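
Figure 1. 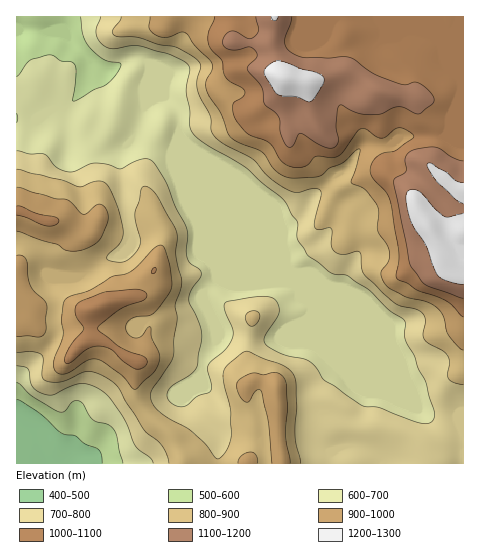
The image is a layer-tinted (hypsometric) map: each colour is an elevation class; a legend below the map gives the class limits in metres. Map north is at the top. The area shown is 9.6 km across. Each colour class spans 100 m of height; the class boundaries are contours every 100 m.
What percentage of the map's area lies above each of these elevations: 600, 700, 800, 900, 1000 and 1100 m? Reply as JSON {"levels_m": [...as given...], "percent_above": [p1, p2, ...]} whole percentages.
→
{"levels_m": [600, 700, 800, 900, 1000, 1100], "percent_above": [95, 68, 50, 34, 22, 10]}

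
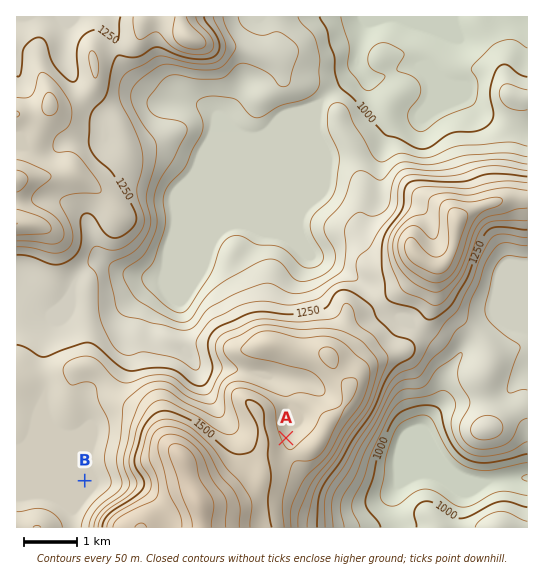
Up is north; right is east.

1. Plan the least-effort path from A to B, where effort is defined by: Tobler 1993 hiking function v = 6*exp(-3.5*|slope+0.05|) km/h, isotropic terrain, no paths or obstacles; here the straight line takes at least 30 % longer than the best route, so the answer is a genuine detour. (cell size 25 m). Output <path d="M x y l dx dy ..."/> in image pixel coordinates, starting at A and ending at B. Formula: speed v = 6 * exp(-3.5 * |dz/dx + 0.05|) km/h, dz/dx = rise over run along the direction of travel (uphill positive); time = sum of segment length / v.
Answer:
<path d="M286 438l-11 5-42 0-14-6-18-19-38-19-10 0-8 4-18 18-12 24-9 9-5 11-16 16"/>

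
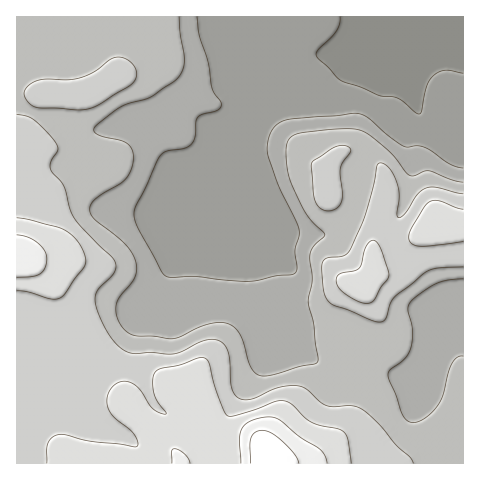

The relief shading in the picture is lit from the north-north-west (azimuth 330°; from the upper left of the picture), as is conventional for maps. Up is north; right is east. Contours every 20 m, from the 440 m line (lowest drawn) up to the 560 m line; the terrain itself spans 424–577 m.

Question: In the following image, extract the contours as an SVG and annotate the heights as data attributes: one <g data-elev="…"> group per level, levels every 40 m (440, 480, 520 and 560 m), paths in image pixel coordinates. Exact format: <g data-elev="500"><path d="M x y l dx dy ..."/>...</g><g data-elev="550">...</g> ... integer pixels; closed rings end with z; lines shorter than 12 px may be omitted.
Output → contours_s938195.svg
<g data-elev="440"><path d="M463 73l-18-3-6 2-6 4-6 9-5 26-3 3-22-16-18-2-18-9-19-6-24-22-2-5 3-5 18-18 3-7 0-7"/></g><g data-elev="480"><path d="M463 356l-6 1-5 7-10 33-8 13-8 7-8 5-6 1-6-3-5-8-13-37 2-5 15-12 6-10 2-16-5-21 1-6 7-8 19-13 12-4 16-1"/><path d="M463 182l-11-2-24-9-14 5-4-1-22-25-18-15-10-5-10-1-17 0-29 3-10 3-6 5-2 7 1 17 3 15 16 34 19 22-12 12-3 10 2 22-4 23 6 23 4 37-4 2-15 3-27 8-8 1-6-1-4-4-4-6-7-23-4-9-7-7-8-3-9 0-11 2-23 11-8 3-20-3-16 0-7-2-6-5-5-7-3-8 0-7 3-9 16-21 2-8-2-9-9-15-31-25-4-5-1-6 1-5 5-5 24-16 7-5 5-12 1-13-2-6-5-4-26-7-4-3-2-3 4-6 21-16 8-4 24-7 28-20 4-8 1-9-4-26-1-17"/></g><g data-elev="520"><path d="M351 463l-3-23-4-8-7-3-16-3-9-4-25-20-10-1-36 13-10 2-4 0-3-4-7-20-8-29-2-4-5-2-22 8-20 4-5 3-2 9 1 12 3 9 9 10 0 2-6-1-7-4-13-19-9-7-5-2-6 1-9 7-4 10 2 11 6 8 19 16 4 8-1 5-47-6-24-6-7 0-6 2-5 6-1 6 0 14"/><path d="M361 302l7 1 5-2 16-24-1-6-7-21-4-8-3-2-4 1-4 5-5 18-2 5-5 2-13 2-3 3-2 3 1 6 4 6z"/><path d="M17 291l11 1 22 7 10-1 5-5 18-24 3-9-2-8-4-8-13-13-11-4-39-9"/><path d="M463 209l-24-8-9 1-6 5-11 18-4 12 3 7 8 2 43-4"/></g><g data-elev="560"><path d="M299 463l-5-9-13-14-10-7-9-3-7 3-4 5-1 25"/></g>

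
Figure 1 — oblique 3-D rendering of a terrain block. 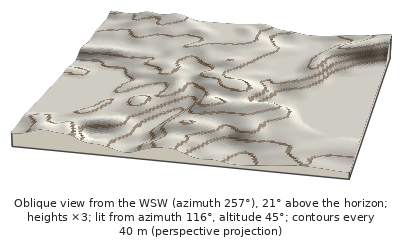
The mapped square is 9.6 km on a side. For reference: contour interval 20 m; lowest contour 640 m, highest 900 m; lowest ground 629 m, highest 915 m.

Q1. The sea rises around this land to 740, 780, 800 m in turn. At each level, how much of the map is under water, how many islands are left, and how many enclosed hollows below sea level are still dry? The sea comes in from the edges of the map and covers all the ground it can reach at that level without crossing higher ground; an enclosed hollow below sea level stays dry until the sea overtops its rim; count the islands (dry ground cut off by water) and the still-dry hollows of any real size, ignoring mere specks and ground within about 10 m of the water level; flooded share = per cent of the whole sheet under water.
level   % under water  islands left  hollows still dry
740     33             0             0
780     63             0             0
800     72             1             0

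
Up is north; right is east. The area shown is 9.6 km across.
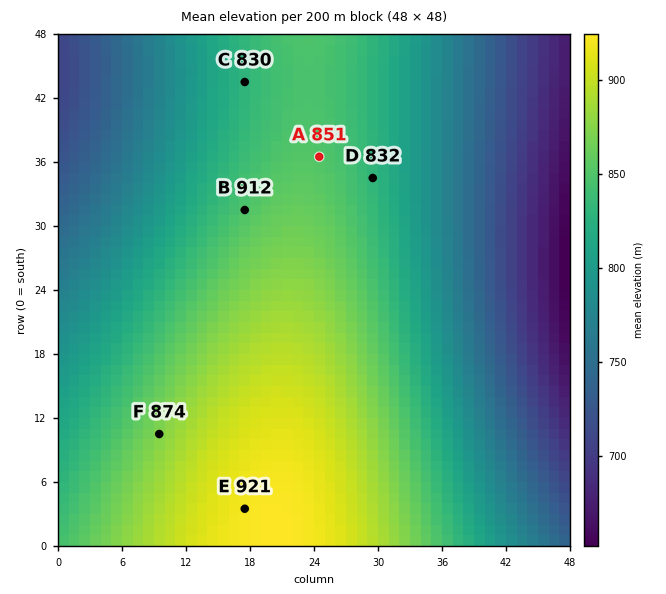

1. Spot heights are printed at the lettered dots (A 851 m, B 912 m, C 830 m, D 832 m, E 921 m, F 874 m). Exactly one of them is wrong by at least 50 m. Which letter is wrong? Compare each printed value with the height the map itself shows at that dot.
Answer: B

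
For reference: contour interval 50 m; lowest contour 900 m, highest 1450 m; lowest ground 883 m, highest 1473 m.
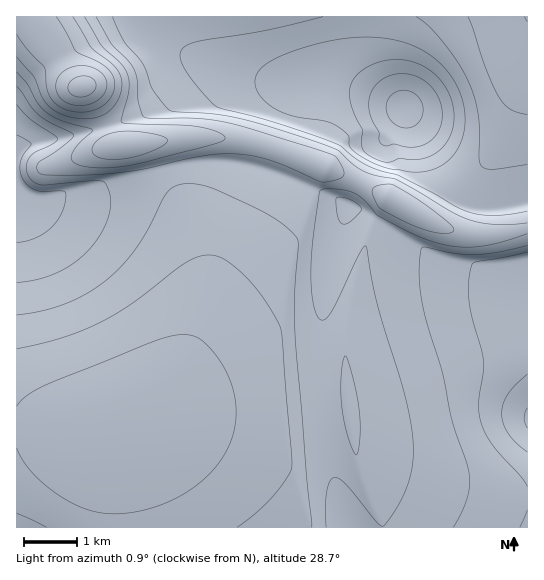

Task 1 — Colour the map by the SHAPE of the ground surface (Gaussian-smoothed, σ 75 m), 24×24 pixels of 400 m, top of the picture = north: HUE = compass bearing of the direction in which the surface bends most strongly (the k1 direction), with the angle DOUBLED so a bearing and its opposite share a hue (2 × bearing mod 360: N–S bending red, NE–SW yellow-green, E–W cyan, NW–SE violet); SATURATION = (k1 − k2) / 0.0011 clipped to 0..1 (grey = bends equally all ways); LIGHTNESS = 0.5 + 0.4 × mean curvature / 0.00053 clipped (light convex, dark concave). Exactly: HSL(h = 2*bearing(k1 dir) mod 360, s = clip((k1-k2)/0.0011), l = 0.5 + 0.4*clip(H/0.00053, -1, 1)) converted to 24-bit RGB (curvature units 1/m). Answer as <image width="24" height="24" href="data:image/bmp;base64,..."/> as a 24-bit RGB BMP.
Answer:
<image width="24" height="24" href="data:image/bmp;base64,Qk32BgAAAAAAADYAAAAoAAAAGAAAABgAAAABABgAAAAAAMAGAAATCwAAEwsAAAAAAAAAAAAAe3GPfIuUgZWRg42Jg4aFg4OEg4KEgoKDgoKDgYKDgYKDgIKDgIKDmMaGbkiCajx9X7ZmgqeAfoKDf4GDf4GDgIGEgIGEgYCFfH+OgY2Qg4yKg4eGg4OEg4KEg4KEgoKEgoKEgYKEgYKEgYKEgYmBlMV4Yj18Zj6Bl8mFf4aFfoKEfoKEf4KFf4SHf4WLf4WQgIWLgomKg4aGg4OFg4KEg4KEg4KEg4KEgoKEgoKEgYKEgYKEkaOBdbJbXDx+bk2TnMCHf4KEfoKFfoSGfoiJfY6QfJOZe5KhgoWHgoSGg4OEg4KEg4KEg4KEg4KEg4KEg4KEgoKEgYKEgYKEp7+GZE6NVjx/fblhjJ+Af4OEf4SFfoiHfY6IepaLdZyRb5qYgoOFgoKFg4KFg4KEg4KEg4KEg4KEg4KEg4KEgoKEgoKEgYKEssaIVUV/UDyApsZ4gIqAf4OEf4WEfoiBfI16epJxdIxkbnlWgYSLgYKMg4GMhYGLhoKJhYKGhIKEg4KEg4KEg4KEgoKDgoKEuMaES0B9Sj2BtceEgISEf4ODgIOCg4Z/iol5jYNsh3JddlxPf4OMf4CLgoCLhYCLiICLi4GLiYKIhIKEg4KDg4KDgoKDhISCvsV+RD59RT+BvceIgIODgIKCgIKBhIB/iXt8j3N7k2uCkmeSfoGJfn6JgX6JhX6JiH+Kin+Ji4CHiYGFhIKCg4KCg4KChISCxMV8Pz58QECBxcaJgIKBgIGBgICBgn+Bhn2FjHqMi3eUhHabfH+GfXyGgX2GhX2HiH2HiX6Fin+Ei4CCiIGBg4KBg4KBhIOBxb98P0R7QEZ/x8GHgIGAf4B/f4B/gH9/gX6BgXyEgHuHfnqKe32DfHuCgHuDhHuEhXyCh32BiX2Ain9/i4GAhYKBg4GBg4KAxrmAQEp6Pkp+x7mCgoF+gIB+gH99f359fn19fnx9fnx9fnt+ent/fHp/f3qAgXp/g3p+hnt9iH18ioB9i4N/iIOAg4GAg4GAx7SERFN6PU98xqx4hoJ9gX99gH58f317fnx7fnt6fXp5fXp5eXl8e3h8fXh7f3h7gnl6hXt6h397ioJ9i4V+ioV/g4GAg4CAw6qETWCEPVV7vZNkl4p8gX18gH17gHx6f3t5fnp4fXp3fXl4eHd5end4e3d4fnh3gHp4hH55h4J7iYV8i4h+i4iAg4GAg4CBrJWAqldVPlp6UXCZu5iAgnx7gnZ1d0AuWjIJbFoKXmgKPlULd3Z2eHV1end2fXl2gH13g4F4h4Z6iYl8iot/ioqBg4GDhICEjoGAxI5yP157Q2R/y5iEgkNKWgQG7U0owd/3ztb91c3+1b/6d3V1eHZ1end1fHp1gH50g4V1gol4g4p7hYx/hYqCgYGFgoCGhH+HypeIRmZ/OlZwkAYM0gQgxvv7zPn/fsf2CAncbAffl1HyeB4ZVWEHP1kVaXdDgYNlfotueI5zeo15f41+gIuDf4OHfn+Ign2JuVlKZBcHQgoGRuX/0vn5xPT9tgZeZwsMg1k7eXxBSmUd4Fr959b1wlXssbYKQnEELl4EO3IUXolBdo9kfIlrgnVTZz0dVB0JywoE1On3ru//pfj/YN/xhQg/ujevvGuuqHSOjnmBg3uAANWMxW7s2pb66cz64tP41Mv3cnDxBu2rbLYClaEDuM4DWav1wej/zPD/1e32uPwWLR4GQzYPgVNog0uDt1OEu296nXl7h3yBZzglMy0AJTMAMHAAF/8SmKD0y73918z/0sz/zNH/zdz+utn6a7vqozwLbCsJ30crTWqoPJCFU0NGUEVNh05PvINoqIx6i35/mCCQ02Cg08Cebt5WALMHBF0BJkYMTWoMfIsJj4YIc1kIUDQJWTUUemhRl5JptKVegnFPSD9JWkxTUUFQc2tSt7JpqqN9jYOAOU2HosHj3Nrx39zvvtXsJH+0RlZ8fnB0gnlqgnhlgHhmfHlneHpmd3tmjoZksIBal1VLVERJR0I/U0hMXotajrZymqOBi4OCa7WKD/ReVt1o2OXK2qrgnyXbYDqCgGpqhHJphHNng3VmgHhmfXxldntkgYFmm3FkqVp0kFKPVlB9VYGPZrCQe66AjJWCiYGBlMyeebWFSNQ5ZMcicEgubSJBfUxkgmxnhXBohnJphnVqhHlsgX5seX5rdX1rgXtwkm+Ii2ijY2WqaJSudKmgfZiEiIqAh4B/ksGUiriYj8iYlWt1czVld0hlfmVngnBrhHJuhnVxiHl0h3x2hH94f4B3dn50cn1zdX19c3eHcH+RcY+TdY2De4d5hYV7hYN9"/>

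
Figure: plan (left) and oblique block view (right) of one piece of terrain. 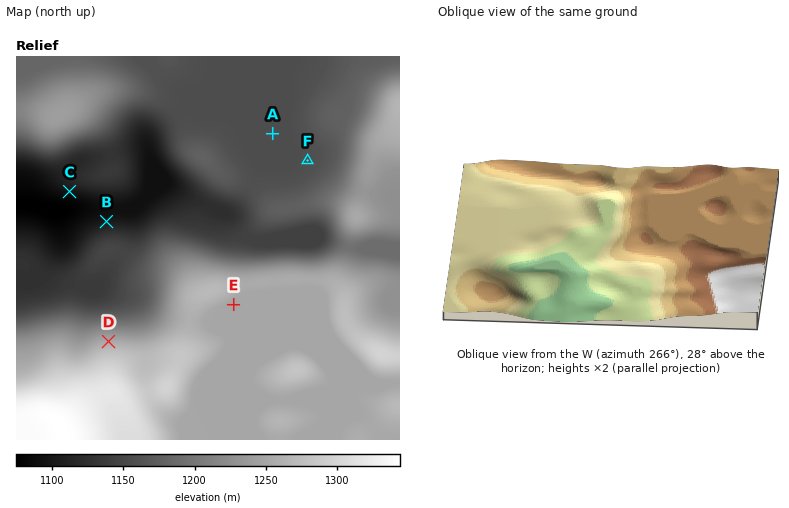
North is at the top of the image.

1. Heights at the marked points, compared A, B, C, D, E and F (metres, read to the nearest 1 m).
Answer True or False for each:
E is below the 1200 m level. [False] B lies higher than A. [False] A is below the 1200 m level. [True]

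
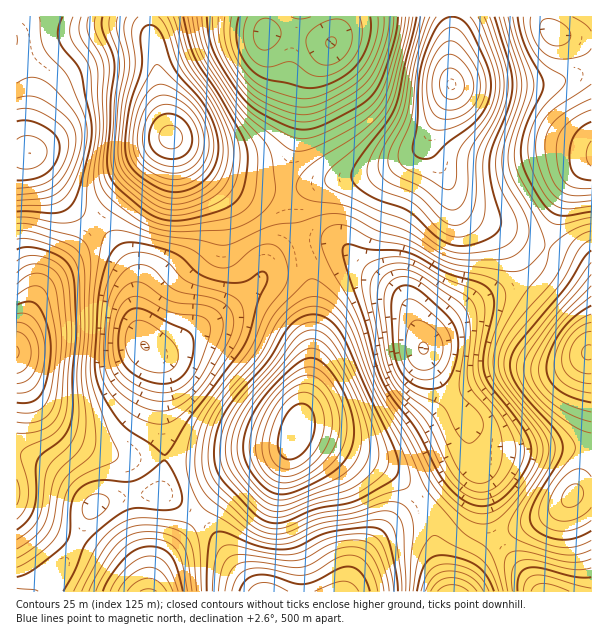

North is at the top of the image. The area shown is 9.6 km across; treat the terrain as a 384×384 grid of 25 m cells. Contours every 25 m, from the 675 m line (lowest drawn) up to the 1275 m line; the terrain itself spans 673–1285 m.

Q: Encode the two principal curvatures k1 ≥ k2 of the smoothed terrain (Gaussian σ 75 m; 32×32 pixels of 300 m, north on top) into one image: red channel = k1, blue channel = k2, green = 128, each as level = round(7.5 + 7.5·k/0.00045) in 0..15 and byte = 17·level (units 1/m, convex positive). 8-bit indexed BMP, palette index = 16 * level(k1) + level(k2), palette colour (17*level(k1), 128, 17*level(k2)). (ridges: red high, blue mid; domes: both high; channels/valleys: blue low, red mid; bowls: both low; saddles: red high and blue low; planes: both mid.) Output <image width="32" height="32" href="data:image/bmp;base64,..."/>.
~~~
<image width="32" height="32" href="data:image/bmp;base64,Qk02CAAAAAAAADYEAAAoAAAAIAAAACAAAAABAAgAAAAAAAAEAAATCwAAEwsAAAABAAAAAAAAAIAAABGAAAAigAAAM4AAAESAAABVgAAAZoAAAHeAAACIgAAAmYAAAKqAAAC7gAAAzIAAAN2AAADugAAA/4AAAACAEQARgBEAIoARADOAEQBEgBEAVYARAGaAEQB3gBEAiIARAJmAEQCqgBEAu4ARAMyAEQDdgBEA7oARAP+AEQAAgCIAEYAiACKAIgAzgCIARIAiAFWAIgBmgCIAd4AiAIiAIgCZgCIAqoAiALuAIgDMgCIA3YAiAO6AIgD/gCIAAIAzABGAMwAigDMAM4AzAESAMwBVgDMAZoAzAHeAMwCIgDMAmYAzAKqAMwC7gDMAzIAzAN2AMwDugDMA/4AzAACARAARgEQAIoBEADOARABEgEQAVYBEAGaARAB3gEQAiIBEAJmARACqgEQAu4BEAMyARADdgEQA7oBEAP+ARAAAgFUAEYBVACKAVQAzgFUARIBVAFWAVQBmgFUAd4BVAIiAVQCZgFUAqoBVALuAVQDMgFUA3YBVAO6AVQD/gFUAAIBmABGAZgAigGYAM4BmAESAZgBVgGYAZoBmAHeAZgCIgGYAmYBmAKqAZgC7gGYAzIBmAN2AZgDugGYA/4BmAACAdwARgHcAIoB3ADOAdwBEgHcAVYB3AGaAdwB3gHcAiIB3AJmAdwCqgHcAu4B3AMyAdwDdgHcA7oB3AP+AdwAAgIgAEYCIACKAiAAzgIgARICIAFWAiABmgIgAd4CIAIiAiACZgIgAqoCIALuAiADMgIgA3YCIAO6AiAD/gIgAAICZABGAmQAigJkAM4CZAESAmQBVgJkAZoCZAHeAmQCIgJkAmYCZAKqAmQC7gJkAzICZAN2AmQDugJkA/4CZAACAqgARgKoAIoCqADOAqgBEgKoAVYCqAGaAqgB3gKoAiICqAJmAqgCqgKoAu4CqAMyAqgDdgKoA7oCqAP+AqgAAgLsAEYC7ACKAuwAzgLsARIC7AFWAuwBmgLsAd4C7AIiAuwCZgLsAqoC7ALuAuwDMgLsA3YC7AO6AuwD/gLsAAIDMABGAzAAigMwAM4DMAESAzABVgMwAZoDMAHeAzACIgMwAmYDMAKqAzAC7gMwAzIDMAN2AzADugMwA/4DMAACA3QARgN0AIoDdADOA3QBEgN0AVYDdAGaA3QB3gN0AiIDdAJmA3QCqgN0Au4DdAMyA3QDdgN0A7oDdAP+A3QAAgO4AEYDuACKA7gAzgO4ARIDuAFWA7gBmgO4Ad4DuAIiA7gCZgO4AqoDuALuA7gDMgO4A3YDuAO6A7gD/gO4AAID/ABGA/wAigP8AM4D/AESA/wBVgP8AZoD/AHeA/wCIgP8AmYD/AKqA/wC7gP8AzID/AN2A/wDugP8A/4D/ALKQgJO4ydn49rWDg3BAUcS2g3FhUZL0+Pr51JBgUIOzpYFwcIW3yPj3xpOQkHGU1LZ0UVCCxPTzxNPQsICFt8anpaCgorjK2/nlsZCwtdfVhFNBcKHF9dKSk8HQw7nJuLjHs6CQpce3xeGwkLLo+bZkdISQkKPm1ra04/P26sq52biEQECQsIBwsLCBhOf3tnSWuKSQofb45cHB8/f6+9vKp3NCQYGhYUGCs6SFyPjIlbXJt7Lj9fVzQEBztvn8/cWjk4SUtqiWgqPF1sba/PzHxcfH5vb2hUAgMVBjtvj4sZOWtsXGyLaiobXX2Or9/NrGtsfn6KdycHJ0QUCg8fKjpcbFtKWnpqKhpLjIyfv767jG1ta3lYGBhINgUKDgwbfY58WjpKals7K0t7jI6vvrytjXxaWiknJRYHCDxNWl1/jntKOkpaSikpSnt8jr/PvLyceUkbHBoIBwhbjZuKf398aUgYJ0ZFJCZIWVlsn5+dnIp2NQcLHg0dXo+uvJyPvpt4VxYEJRQUJzlINjpfb358elUyAwUJLU+Pr49/n8/trIqIRQMFBjcoKEZFOU9vjox6VzQCAhUpXI2bbW+//558i5hlBAUpSTcWJzhLX4+ejHtpJwYFJxkrW2hJXa/PXl17eUcGB1p4VSYZKitNb25salgnCAdYORo6SDg6b39vjpt4OAkKW5p4akwqGCstPEtKNgQFCUk4GRspJxhMXp+/rWo4GBhJe3uMm1cmOk1aWjsYBAUqS0k6KykWBjtefZ5/TDkmJScoSnuJdjdMbXhZLBooGEudnGtsWTgILG6Jek0tKhkYOSkZKllXSEtbVicaO2s8Xb69fHycXAwujKpZKysqGhxse0kqSnlpWWpGJThpiUpdr5x8bZ19DRyaejscLCkYPH6ci1xMa2paa2pZWXl3WF2PnGtci3koCVYmKR0vLSpcfo2MbUtJSUpdfn5tfHl6Xn+cekpYZUQGBAMVKT8/X56+r6+NSjhJOkt8fV5ffpyNfXtoRzdGRTYUIxQFGT5/v+//765cLExLO1p6XE9/rZtsPDk3JTZGVUU1RRUFGW+/7///zV0dTVw6SnlpOl9vTjw9S1g1JDZFR0hYSAgKX4+vv827Who5Vzc5aXg3LC8/b56ciVcmN1ZaSlpaGgtff29vjJlnFhcmNidZaDcKL3+/7+28XBw8e2tZV1cnGD5PTz5LaFYGCClYJydIKApPr9/u3b1dDi9ua1lYVUQXHT9fXTg2JAUJXGg0BCU3GV+vr52cmmoJCkxYWWtbSlpff6+KVjYTEwdNRyIEBSUHT3+Pfnx3VQMFGDk5S05ff4+vv5pXNzUiBRwpNRYFFAcvb5+urHc0AwYJI="/>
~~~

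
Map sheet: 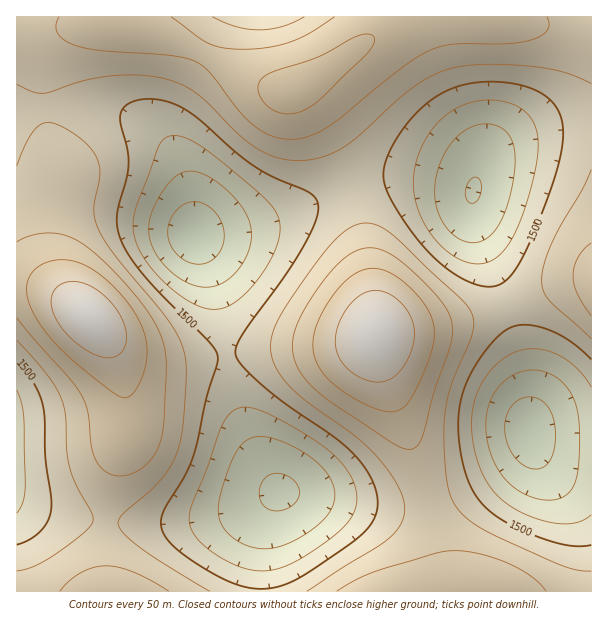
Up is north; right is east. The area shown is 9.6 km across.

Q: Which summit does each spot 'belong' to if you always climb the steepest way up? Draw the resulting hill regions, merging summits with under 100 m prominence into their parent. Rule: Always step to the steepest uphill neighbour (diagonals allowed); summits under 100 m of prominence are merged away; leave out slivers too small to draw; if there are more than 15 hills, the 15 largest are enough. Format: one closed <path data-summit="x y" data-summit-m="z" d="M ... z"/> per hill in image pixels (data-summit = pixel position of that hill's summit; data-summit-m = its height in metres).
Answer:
<path data-summit="90 318" data-summit-m="1745" d="M81 106l-43 2-22 5 0 478 244 1 4-65 7-23 7-13-20-35-23-57-6-25-12-81-7-26-16-31-2-32-11-37-15-26-22-19-25-10z"/><path data-summit="377 333" data-summit-m="1745" d="M419 178l-35 0-28 6-89 38-73 14 16 31 7 26 12 81 6 25 23 57 20 35-7 13-7 23-4 31 0 33 331 1 1-151-50-2-9-3-4-4 0-39-5-30-14-51-34-82-4-20 2-19-18-7z"/><path data-summit="293 89" data-summit-m="1668" d="M591 16l-574 0-1 95 38-5 42 2 36 8 21 12 17 19 11 20 7 22 7 46 41-6 31-7 32-12 48-23 27-7 45-2 37 6 17 6 11-29 11-13 9-6 36-15 27-6 25-2z"/>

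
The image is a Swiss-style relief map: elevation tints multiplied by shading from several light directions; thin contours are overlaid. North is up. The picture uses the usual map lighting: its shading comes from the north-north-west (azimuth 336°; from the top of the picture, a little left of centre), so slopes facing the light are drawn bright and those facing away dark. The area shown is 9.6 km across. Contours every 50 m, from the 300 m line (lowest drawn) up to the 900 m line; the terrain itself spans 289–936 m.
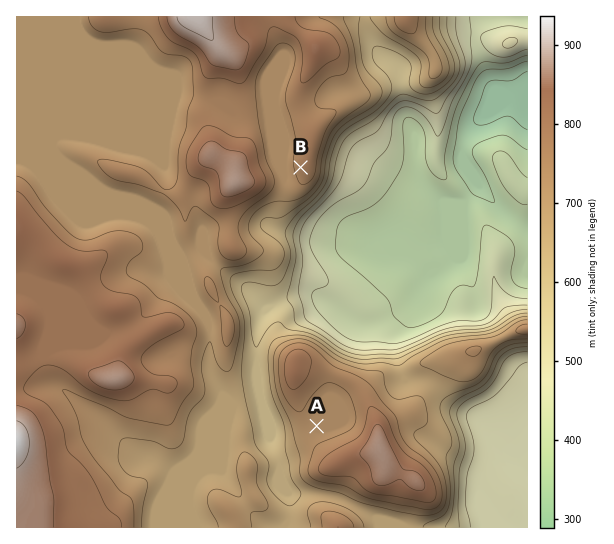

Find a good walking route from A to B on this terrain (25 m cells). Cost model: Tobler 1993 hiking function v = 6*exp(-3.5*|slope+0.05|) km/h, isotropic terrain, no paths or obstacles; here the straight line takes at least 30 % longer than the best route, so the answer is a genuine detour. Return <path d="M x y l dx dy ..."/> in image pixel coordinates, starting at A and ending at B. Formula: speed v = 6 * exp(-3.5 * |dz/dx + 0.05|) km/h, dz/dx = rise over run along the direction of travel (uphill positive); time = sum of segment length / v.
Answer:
<path d="M317 426l-22-11-13-13-24-48 0-17 13-27 0-15 16-32 0-13-8-16 0-15 22-42 0-10"/>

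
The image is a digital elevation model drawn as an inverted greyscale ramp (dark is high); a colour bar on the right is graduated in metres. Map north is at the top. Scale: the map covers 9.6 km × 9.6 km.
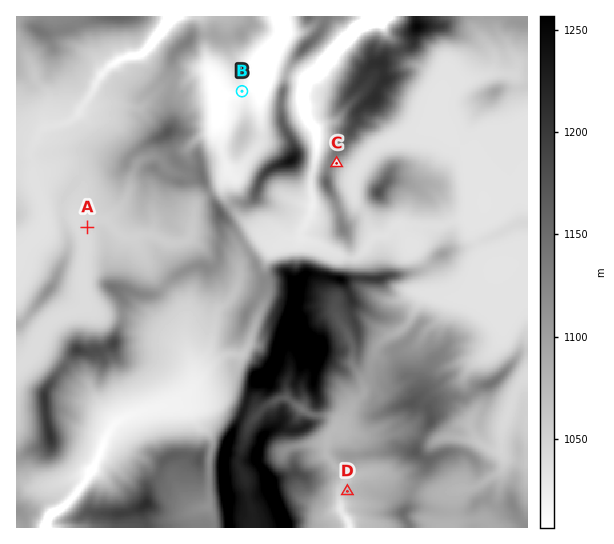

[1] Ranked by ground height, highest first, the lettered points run C D A B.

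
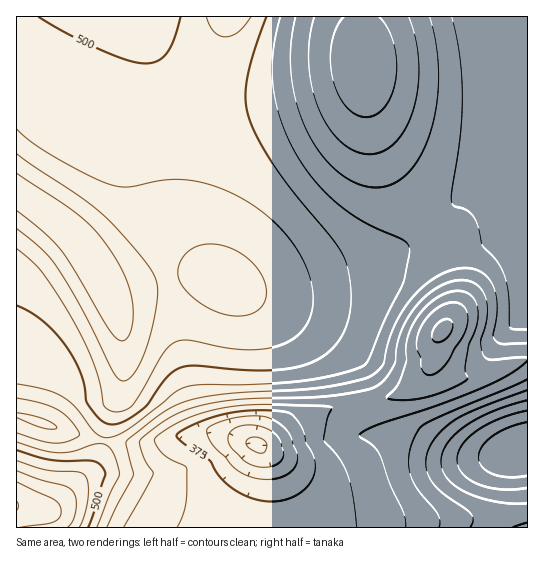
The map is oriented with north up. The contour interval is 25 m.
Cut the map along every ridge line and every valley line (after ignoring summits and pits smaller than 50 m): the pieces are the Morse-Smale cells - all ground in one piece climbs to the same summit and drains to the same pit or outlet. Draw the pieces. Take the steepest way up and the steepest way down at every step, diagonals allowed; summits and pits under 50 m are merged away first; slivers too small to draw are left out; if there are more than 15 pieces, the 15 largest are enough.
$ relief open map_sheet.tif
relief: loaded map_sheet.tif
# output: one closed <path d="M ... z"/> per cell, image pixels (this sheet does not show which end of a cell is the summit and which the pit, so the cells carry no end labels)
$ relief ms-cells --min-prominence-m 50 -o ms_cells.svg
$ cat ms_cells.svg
<path d="M226 16l-210 1 0 174 42 30 23 24 28 48 12 36 3 17-1 37-4 15-7 11-5 16-2 16 36 3 49-11 28-1 43 13 12-4 25-20 15-8 51-11-9-36-17-18-37-27-82-42-18-18-14-30-7-40 3-34 6-28 31-87z"/><path d="M497 16l-270 0-22 70-16 43-8 36-1 26 3 24 8 27 10 19 9 10 20 14 15 4 17 0 37-8 80-22 27-12 23-15 18-17 13-17 12-23 9-26 12-62z"/><path d="M527 16l-30 1-4 70-12 62-17 42-11 16-16 18-31 22-43 17-92 24-26 1-10-2 66 34 37 27 17 18 10 37 34-8 22-8 6-9 8-26 2 13 10 10 7 2 24-1 50-17z"/><path d="M363 403l-50 10-15 8-25 20-13 5 8 12 3 11 3 59 254-1-1-74-9 3-52 1-23-5-37-19-31 0-8-15z"/><path d="M17 192l-1 222 51 18 36 8 9-31 8-15 4-21 0-27-9-40-15-32-27-39-22-19z"/><path d="M218 432l-28 1-49 11-38-3-10 28-39 38-8 4-29-4-1 20 257 1 0-35-2-24-4-14-10-11z"/><path d="M435 352l-8 26-6 9-22 8-35 8 1 11 7 16 3 3 31 0 37 19 23 5 52-1 9-3 1-92-5-1-45 16-24 1-7-2-10-10z"/><path d="M17 415l-1 91 30 5 8-4 39-38 11-28-37-9z"/>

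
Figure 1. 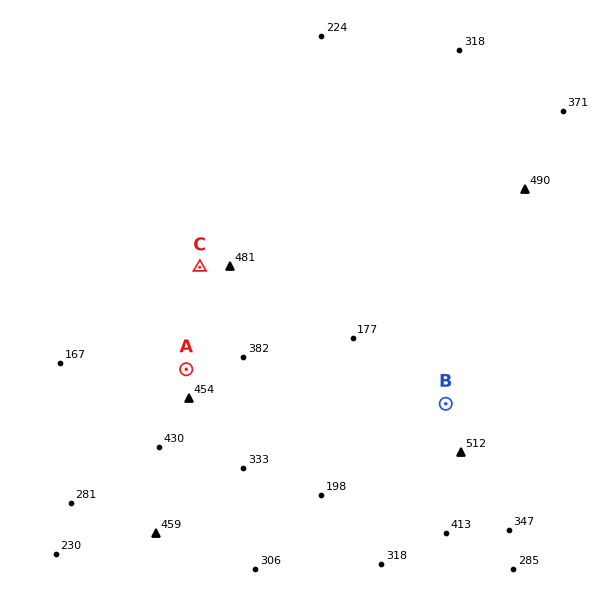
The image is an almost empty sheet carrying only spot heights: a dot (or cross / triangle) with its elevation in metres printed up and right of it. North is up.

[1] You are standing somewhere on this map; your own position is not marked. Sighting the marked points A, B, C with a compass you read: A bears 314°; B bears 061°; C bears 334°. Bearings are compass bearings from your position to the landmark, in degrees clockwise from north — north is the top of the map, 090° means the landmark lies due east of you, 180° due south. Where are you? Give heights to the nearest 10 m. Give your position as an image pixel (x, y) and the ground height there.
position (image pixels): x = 304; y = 482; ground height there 210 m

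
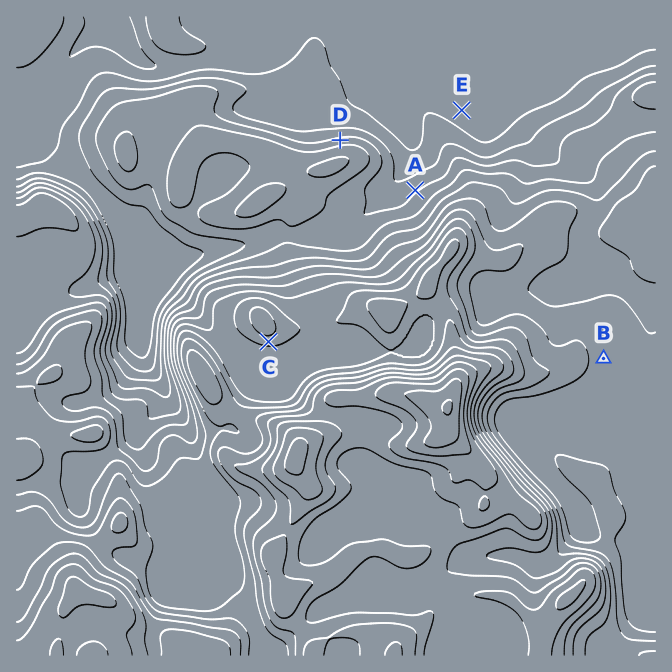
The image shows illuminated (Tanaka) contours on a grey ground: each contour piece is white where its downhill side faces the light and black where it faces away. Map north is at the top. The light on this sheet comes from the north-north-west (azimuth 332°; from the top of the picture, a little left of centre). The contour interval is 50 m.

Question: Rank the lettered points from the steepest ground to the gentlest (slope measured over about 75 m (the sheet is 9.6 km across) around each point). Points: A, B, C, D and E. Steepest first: D C A B E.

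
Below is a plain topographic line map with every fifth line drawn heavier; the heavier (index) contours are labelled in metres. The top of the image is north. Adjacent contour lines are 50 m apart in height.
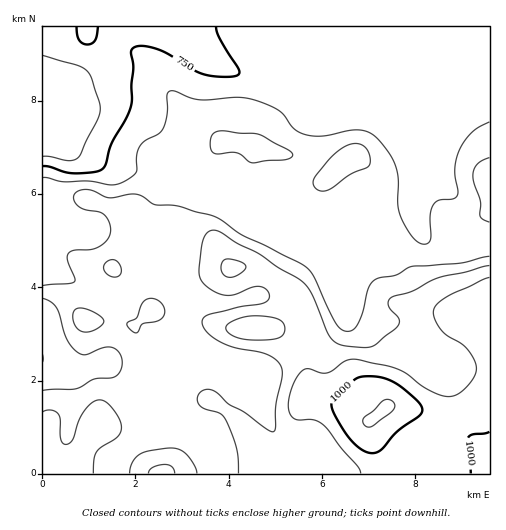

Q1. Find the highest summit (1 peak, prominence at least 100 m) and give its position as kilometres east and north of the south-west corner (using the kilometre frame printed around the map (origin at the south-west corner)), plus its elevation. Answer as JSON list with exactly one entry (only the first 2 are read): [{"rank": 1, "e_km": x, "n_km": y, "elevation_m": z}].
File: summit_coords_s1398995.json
[{"rank": 1, "e_km": 7.36, "n_km": 1.41, "elevation_m": 1054}]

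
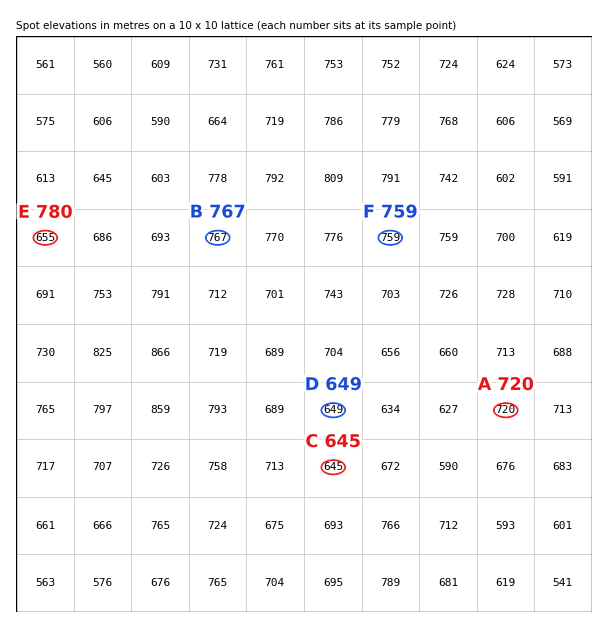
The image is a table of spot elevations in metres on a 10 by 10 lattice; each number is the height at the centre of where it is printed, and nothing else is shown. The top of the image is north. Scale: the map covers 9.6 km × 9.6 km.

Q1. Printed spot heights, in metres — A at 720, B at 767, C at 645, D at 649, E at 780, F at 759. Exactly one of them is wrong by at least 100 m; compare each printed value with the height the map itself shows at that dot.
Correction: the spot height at E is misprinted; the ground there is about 655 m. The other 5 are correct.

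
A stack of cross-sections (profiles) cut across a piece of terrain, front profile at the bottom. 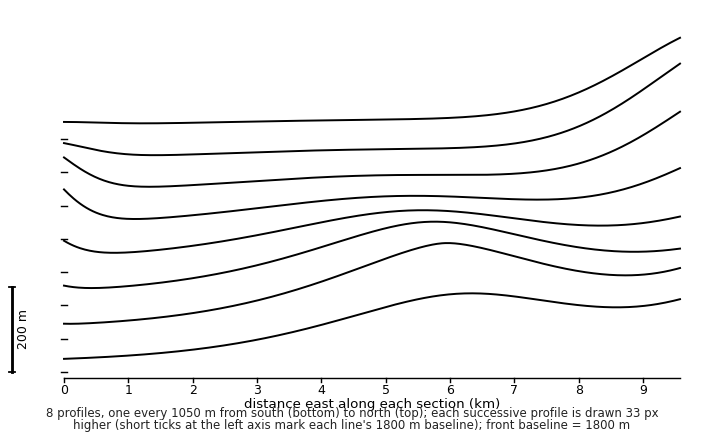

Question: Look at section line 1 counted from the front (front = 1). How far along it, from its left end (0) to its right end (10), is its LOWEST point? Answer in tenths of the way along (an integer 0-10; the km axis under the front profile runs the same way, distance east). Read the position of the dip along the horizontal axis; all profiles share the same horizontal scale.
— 0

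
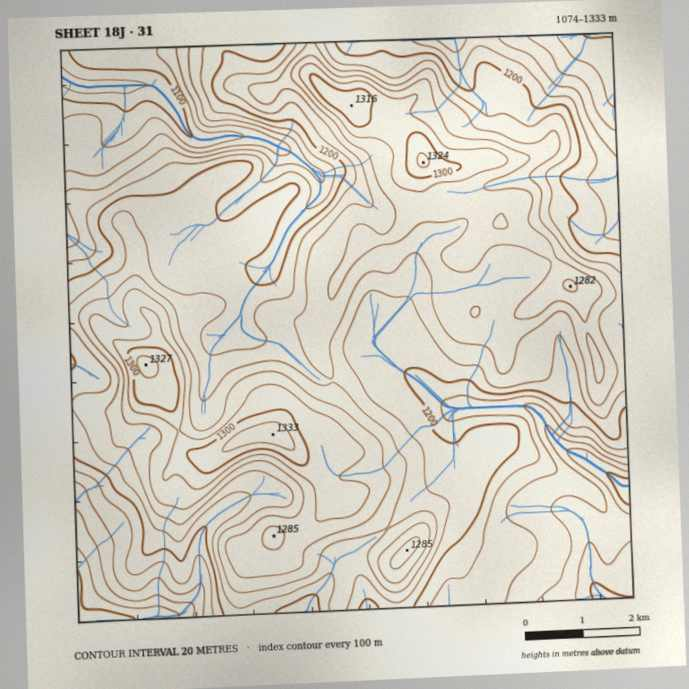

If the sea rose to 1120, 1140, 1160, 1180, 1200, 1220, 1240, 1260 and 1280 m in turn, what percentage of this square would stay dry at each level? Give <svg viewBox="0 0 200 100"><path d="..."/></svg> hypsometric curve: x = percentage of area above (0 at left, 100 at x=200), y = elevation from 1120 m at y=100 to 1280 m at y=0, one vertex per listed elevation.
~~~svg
<svg viewBox="0 0 200 100"><path d="M188 100l-9-12-11-13-15-13-19-12-37-12-28-13-29-13-22-12"/></svg>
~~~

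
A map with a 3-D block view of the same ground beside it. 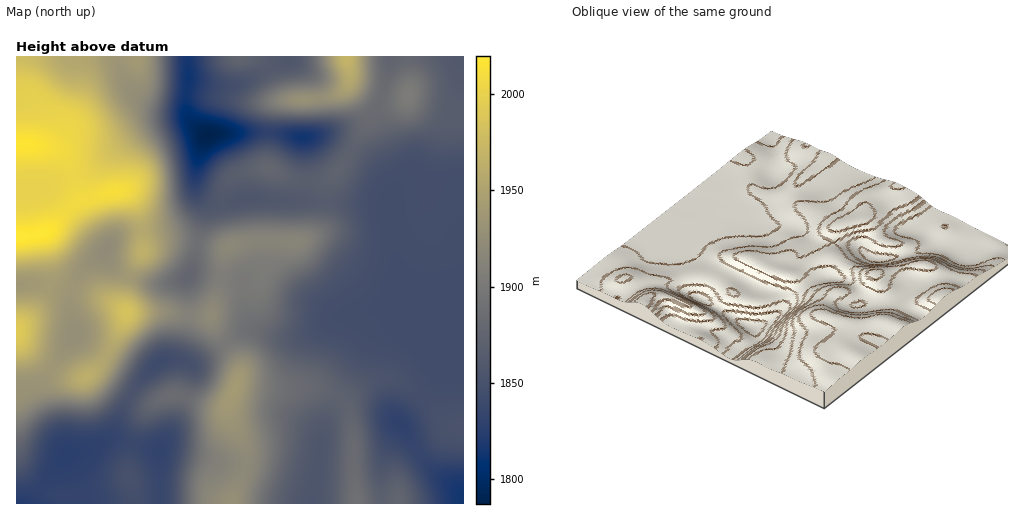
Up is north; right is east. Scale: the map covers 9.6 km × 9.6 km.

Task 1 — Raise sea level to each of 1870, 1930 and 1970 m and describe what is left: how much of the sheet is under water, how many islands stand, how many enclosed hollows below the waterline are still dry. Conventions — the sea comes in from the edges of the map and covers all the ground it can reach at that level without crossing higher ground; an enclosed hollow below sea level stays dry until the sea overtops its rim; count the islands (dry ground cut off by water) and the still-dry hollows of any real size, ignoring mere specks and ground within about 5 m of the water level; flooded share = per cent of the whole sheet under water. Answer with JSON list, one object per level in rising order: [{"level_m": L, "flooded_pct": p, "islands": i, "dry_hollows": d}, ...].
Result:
[{"level_m": 1870, "flooded_pct": 47, "islands": 1, "dry_hollows": 0}, {"level_m": 1930, "flooded_pct": 77, "islands": 1, "dry_hollows": 1}, {"level_m": 1970, "flooded_pct": 90, "islands": 1, "dry_hollows": 0}]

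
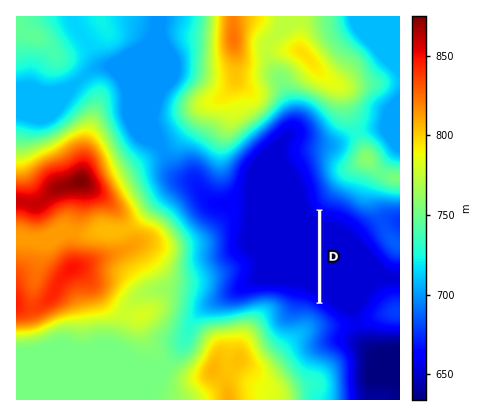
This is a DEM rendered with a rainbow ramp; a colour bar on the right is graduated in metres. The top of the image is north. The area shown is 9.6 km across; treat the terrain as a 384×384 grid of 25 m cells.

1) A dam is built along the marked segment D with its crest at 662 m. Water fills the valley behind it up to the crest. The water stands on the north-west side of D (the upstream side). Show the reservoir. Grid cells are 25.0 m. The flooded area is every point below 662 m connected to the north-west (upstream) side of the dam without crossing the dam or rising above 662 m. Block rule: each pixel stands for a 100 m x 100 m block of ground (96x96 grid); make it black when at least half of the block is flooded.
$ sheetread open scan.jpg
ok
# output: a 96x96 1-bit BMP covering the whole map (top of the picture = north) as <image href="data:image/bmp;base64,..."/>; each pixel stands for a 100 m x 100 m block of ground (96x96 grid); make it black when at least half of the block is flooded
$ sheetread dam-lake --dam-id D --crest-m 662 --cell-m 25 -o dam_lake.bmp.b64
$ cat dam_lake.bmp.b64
<image width="96" height="96" href="data:image/bmp;base64,Qk2+BAAAAAAAAD4AAAAoAAAAYAAAAGAAAAABAAEAAAAAAIAEAAATCwAAEwsAAAIAAAAAAAAA////AAAAAAAAAAAAAAAAAAAAAAAAAAAAAAAAAAAAAAAAAAAAAAAAAAAAAAAAAAAAAAAAAAAAAAAAAAAAAAAAAAAAAAAAAAAAAAAAAAAAAAAAAAAAAAAAAAAAAAAAAAAAAAAAAAAAAAAAAAAAAAAAAAAAAAAAAAAAAAAAAAAAAAAAAAAAAAAAAAAAAAAAAAAAAAAAAAAAAAAAAAAAAAAAAAAAAAAAAAAAAAAAAAAAAAAAAAAAAAAAAAAAAAAAAAAAAAAAAAAAAAAAAAAAAAAAAAAAAAAAAAAAAAAAAAAAAAAAAAAAAAAAAAAAAAAAAAAAAAAAAAAAAAAAAAAAAAAAAAAAAAAAAAAAAAAAAAAAAAAAAAAAAAAAAAAAAAAAAAAAAAAAAAAAAAAAAAAAAAAAAAAAAAAAAAAAAAAAAAAwAAAAAAAAAAAAAAHwAAAAAAAAAAAAID/wAAAAAAAAAAAA///wAAAAAAAAAAAA///wAAAAAAAAAAAAf//wAAAAAAAAAAAAf//wAAAAAAAAAAAAf//wAAAAAAAAAAAAf//wAAAAAAAAAAAAf//wAAAAAAAAAAAA///wAAAAAAAAAAAB///wAAAAAAAAAAAD///wAAAAAAAAAAAD///wAAAAAAAAAAAD///wAAAAAAAAAAAD///wAAAAAAAAAAAD///wAAAAAAAAAAAD///wAAAAAAAAAAAB///wAAAAAAAAAAAB///wAAAAAAAAAAAB///wAAAAAAAAAAAB///wAAAAAAAAAAAB///wAAAAAAAAAAAB///gAAAAAAAAAAAD///AAAAAAAAAAAAB///AAAAAAAAAAAAB///AAAAAAAAAAAAB///AAAAAAAAAAAAA///AAAAAAAAAAAAA//+AAAAAAAAAAAAA//+AAAAAAAAAAAAA//8AAAAAAAAAAAAAf/8AAAAAAAAAAAAAf/8AAAAAAAAAAAAAP/4AAAAAAAAAAAAAP/wAAAAAAAAAAAAAH/wAAAAAAAAAAAAAD/wAAAAAAAAAAAAAB/wAAAAAAAAAAAAAAfwAAAAAAAAAAAAAAP4AAAAAAAAAAAAAAH4AAAAAAAAAAAAAAD4AAAAAAAAAAAAAABwAAAAAAAAAAAAAAAAAAAAAAAAAAAAAAAAAAAAAAAAAAAAAAAAAAAAAAAAAAAAAAAAAAAAAAAAAAAAAAAAAAAAAAAAAAAAAAAAAAAAAAAAAAAAAAAAAAAAAAAAAAAAAAAAAAAAAAAAAAAAAAAAAAAAAAAAAAAAAAAAAAAAAAAAAAAAAAAAAAAAAAAAAAAAAAAAAAAAAAAAAAAAAAAAAAAAAAAAAAAAAAAAAAAAAAAAAAAAAAAAAAAAAAAAAAAAAAAAAAAAAAAAAAAAAAAAAAAAAAAAAAAAAAAAAAAAAAAAAAAAAAAAAAAAAAAAAAAAAAAAAAAAAAAAAAAAAAAAAAAAAAAAAAAAAAAAAAAAAAAAAAAAAAAAAAAAAAAAAAAAAAAAAAAAAAAAAAAAAAAAAAAAAAAAAAAAAAAAAAAAAAAAAAAAAAAAAAAA="/>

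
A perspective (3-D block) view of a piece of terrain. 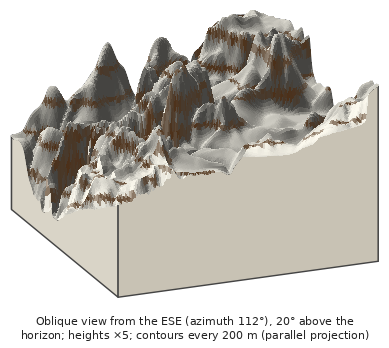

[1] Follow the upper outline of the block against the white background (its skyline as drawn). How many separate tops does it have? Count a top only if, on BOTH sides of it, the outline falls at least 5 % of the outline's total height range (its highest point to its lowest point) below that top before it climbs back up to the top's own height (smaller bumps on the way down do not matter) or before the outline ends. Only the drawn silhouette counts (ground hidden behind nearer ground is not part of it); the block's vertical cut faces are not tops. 4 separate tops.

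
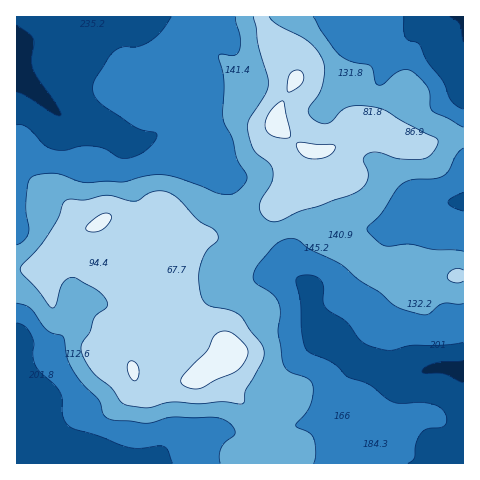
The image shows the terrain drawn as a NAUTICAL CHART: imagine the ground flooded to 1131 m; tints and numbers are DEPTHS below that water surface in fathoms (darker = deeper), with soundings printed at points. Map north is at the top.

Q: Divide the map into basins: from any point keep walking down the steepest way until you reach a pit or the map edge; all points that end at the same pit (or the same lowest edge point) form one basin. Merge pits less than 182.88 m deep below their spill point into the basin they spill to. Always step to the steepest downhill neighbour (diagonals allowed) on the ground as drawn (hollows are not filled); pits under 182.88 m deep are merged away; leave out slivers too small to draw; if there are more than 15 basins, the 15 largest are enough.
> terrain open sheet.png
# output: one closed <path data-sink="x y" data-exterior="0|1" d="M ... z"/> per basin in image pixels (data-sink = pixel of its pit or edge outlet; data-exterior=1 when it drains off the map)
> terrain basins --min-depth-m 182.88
<path data-sink="463 371" data-exterior="1" d="M318 73l-14 1-9 7-14 24-5 13 1 7 15 15 17 11-6 10-9 29-14 14-17 12-17 16-11 7-14 1-14-4-20 4-6 4-5 16-8 14 10 18 5 24 12 13 26 14 6 6 3 6-9 8 0 8 5 13 32 35 11 35 6 6 1 4 187 0 1-327-16-1-17 7-11 1-25-9-18-9-14-4-5 1-4-6-3-15 1-21-9-4z"/><path data-sink="17 50" data-exterior="1" d="M260 16l-244 1 1 252 22-2 25-28 12-7 14-4 21-11 15 3 20 14 26-2 6 5 2 9 3-5 24-5 24 4 15-8 17-16 17-12 14-14 9-29 6-10-17-11-15-15-1-7 20-41-6-13-22-30z"/><path data-sink="17 463" data-exterior="1" d="M115 217l-9 1-16 10-19 6-17 15-15 18-23 3 0 193 258 1 1-4-6-6-11-35-31-33-6-15 0-9-27 17-35 9-14 0-9-6-3-20 21-31 22-5 19 2-12-12-5-24-10-18 11-23-1-14-6-5-26 2-13-10z"/><path data-sink="463 17" data-exterior="1" d="M463 16l-201 0-1 3 11 21 22 30 3 9 3-3 8-3 22 1 20 5 2 2 0 28 6 14 12 0 46 20 10 1 22-8 16 0z"/>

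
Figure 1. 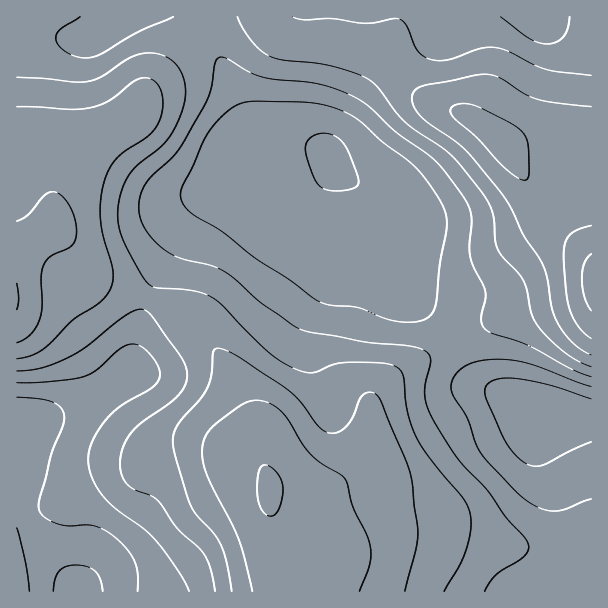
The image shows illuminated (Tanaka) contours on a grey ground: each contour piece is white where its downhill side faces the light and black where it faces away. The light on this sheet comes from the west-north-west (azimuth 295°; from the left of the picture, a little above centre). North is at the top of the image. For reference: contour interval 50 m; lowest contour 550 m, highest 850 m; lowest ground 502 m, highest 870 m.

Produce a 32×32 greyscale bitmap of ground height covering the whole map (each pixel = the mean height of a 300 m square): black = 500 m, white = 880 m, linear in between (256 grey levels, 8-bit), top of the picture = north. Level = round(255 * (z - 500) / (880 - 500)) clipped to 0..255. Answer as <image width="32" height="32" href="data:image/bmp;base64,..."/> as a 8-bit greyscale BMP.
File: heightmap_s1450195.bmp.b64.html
<image width="32" height="32" href="data:image/bmp;base64,Qk02CAAAAAAAADYEAAAoAAAAIAAAACAAAAABAAgAAAAAAAAEAAATCwAAEwsAAAABAAAAAAAAAAAAAAEBAQACAgIAAwMDAAQEBAAFBQUABgYGAAcHBwAICAgACQkJAAoKCgALCwsADAwMAA0NDQAODg4ADw8PABAQEAAREREAEhISABMTEwAUFBQAFRUVABYWFgAXFxcAGBgYABkZGQAaGhoAGxsbABwcHAAdHR0AHh4eAB8fHwAgICAAISEhACIiIgAjIyMAJCQkACUlJQAmJiYAJycnACgoKAApKSkAKioqACsrKwAsLCwALS0tAC4uLgAvLy8AMDAwADExMQAyMjIAMzMzADQ0NAA1NTUANjY2ADc3NwA4ODgAOTk5ADo6OgA7OzsAPDw8AD09PQA+Pj4APz8/AEBAQABBQUEAQkJCAENDQwBEREQARUVFAEZGRgBHR0cASEhIAElJSQBKSkoAS0tLAExMTABNTU0ATk5OAE9PTwBQUFAAUVFRAFJSUgBTU1MAVFRUAFVVVQBWVlYAV1dXAFhYWABZWVkAWlpaAFtbWwBcXFwAXV1dAF5eXgBfX18AYGBgAGFhYQBiYmIAY2NjAGRkZABlZWUAZmZmAGdnZwBoaGgAaWlpAGpqagBra2sAbGxsAG1tbQBubm4Ab29vAHBwcABxcXEAcnJyAHNzcwB0dHQAdXV1AHZ2dgB3d3cAeHh4AHl5eQB6enoAe3t7AHx8fAB9fX0Afn5+AH9/fwCAgIAAgYGBAIKCggCDg4MAhISEAIWFhQCGhoYAh4eHAIiIiACJiYkAioqKAIuLiwCMjIwAjY2NAI6OjgCPj48AkJCQAJGRkQCSkpIAk5OTAJSUlACVlZUAlpaWAJeXlwCYmJgAmZmZAJqamgCbm5sAnJycAJ2dnQCenp4An5+fAKCgoAChoaEAoqKiAKOjowCkpKQApaWlAKampgCnp6cAqKioAKmpqQCqqqoAq6urAKysrACtra0Arq6uAK+vrwCwsLAAsbGxALKysgCzs7MAtLS0ALW1tQC2trYAt7e3ALi4uAC5ubkAurq6ALu7uwC8vLwAvb29AL6+vgC/v78AwMDAAMHBwQDCwsIAw8PDAMTExADFxcUAxsbGAMfHxwDIyMgAycnJAMrKygDLy8sAzMzMAM3NzQDOzs4Az8/PANDQ0ADR0dEA0tLSANPT0wDU1NQA1dXVANbW1gDX19cA2NjYANnZ2QDa2toA29vbANzc3ADd3d0A3t7eAN/f3wDg4OAA4eHhAOLi4gDj4+MA5OTkAOXl5QDm5uYA5+fnAOjo6ADp6ekA6urqAOvr6wDs7OwA7e3tAO7u7gDv7+8A8PDwAPHx8QDy8vIA8/PzAPT09AD19fUA9vb2APf39wD4+PgA+fn5APr6+gD7+/sA/Pz8AP39/QD+/v4A////AEcwHBYeLz9LWGZ5mLvR2+Ll4dXGt6qej39vY1xVUlddRDIlIicyQVBgb4GgwdXd4eLf2Mu7raKXiXhrZV5aW15COTQzNDxKW2x9j6rI2+Hi4N3XzLuuppyPf3JrZF1bW0JAQUFCTFxrfZCiudLj5+Pf29THuK2mnpKCc2hdVFFSQkNGSVFhcHuKn7TH2+nr5d7Yzr+zrKWckIBtW0xEREdAQ0hRYXWCiJOpv9Df6+zl3dTKvrWto5aHdmBKOzc8QD1CSlhsgIyRm7DH1uLr6+PXzcfCu6+dindiTDgrKzQ6OD9KWm6Bjpaitsza4+nm2sq/wMK8qZB6ZE45JxwcJS0yOUZWaHuKlqS3ydbf497Oua6zurSdgWtXQi0cEA0SGy81QVBebn2Lm6/Ay9TZ1MGqoKexq5J1YE87JRMIAwUNPD9HUFhfanaGm7G/yMvDsJyYoquki21WRDEdDwgHDBZfX11dW1hbY3KKo7W8uayakJKcop2IbFI+LB8ZGyEuQY+HfHJnXFhgcYigrq+jkoWCh4yNi4BuWkk8NjY8SmF7uKiXiXlpYmp+lKOnno18dHR1c3Bua2RcVlRUV19yjqrSvKmcjn1zeo6eo5uMe25nY19bVlFPTlJYYGZseI2syuDHsqmgkoWHlJyZjHttZFtRS0hFPzw+SFVhaXODnb3d4si3sq2gkIqMjId8bWBXTUE8PDs2MzhFVGBpdYijxujeyLy6taWPgXt3c2teUUg+NTIzNDIwNkRUYm99j6jK7NzMxcG3oIZ0amRgWU1COjMtLC0uLi4zQlVpe4ycscvm19LOxrOVeWdcVU9JPzYxLCgnKCkqKi89U2yDmKm5yNfN0dHGro1wXlJJRD43MCwoJSQlJSUmLDtRaoWfs77BxcPMzMKtjW5YS0I9ODItKyYkIyMjIiUuQFZvjaq+wLi2v8bHv6+UdV1MQTkzLiwrJyMhISIkKjhNZoKivMa/tLG/w8TAtKCHb1pIOC4pKCkmIR4gJSs2SGB7m7rLyb61s7/Bw8K8sKCMc1Y8KyQkJyUfHSMtO0xie5i2zNLJvri3vr6/v767taeLaEgyJyYoJyQjLD1TboiiucvSz8a9ubixsa+vsri7s5t6W0Q2MzQ0MzdCVXCNqL3LzsrCurSxsJuamZidqLOxn4NpVUpJSkpNVGBwhp2vu8HBurGpo6CeiIeFgoeVpKeYgmxeW2FmaGxyfIWQmp+ip6yro5mRjYt9eHFqbXyNkol5a2RqeIKGiIyQkZKRjIiMlJeRhHx6e3VuY1pZYnB3dnBqbHqKk5SVlpWSkIuCenp/gHlrZWpydnBnX1ZTXGRoaWt1hpGRjIuMioiIh4B3c3FuZVlWYm8="/>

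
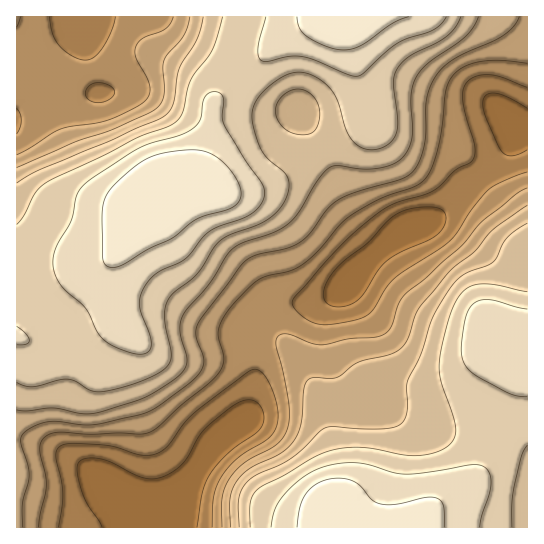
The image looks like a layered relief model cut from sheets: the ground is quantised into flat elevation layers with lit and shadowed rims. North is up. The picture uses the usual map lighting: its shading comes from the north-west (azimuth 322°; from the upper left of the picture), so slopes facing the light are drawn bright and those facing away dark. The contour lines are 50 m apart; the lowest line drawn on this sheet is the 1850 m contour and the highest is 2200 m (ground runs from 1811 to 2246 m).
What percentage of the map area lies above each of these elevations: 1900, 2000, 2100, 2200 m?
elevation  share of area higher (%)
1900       85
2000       61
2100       38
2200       7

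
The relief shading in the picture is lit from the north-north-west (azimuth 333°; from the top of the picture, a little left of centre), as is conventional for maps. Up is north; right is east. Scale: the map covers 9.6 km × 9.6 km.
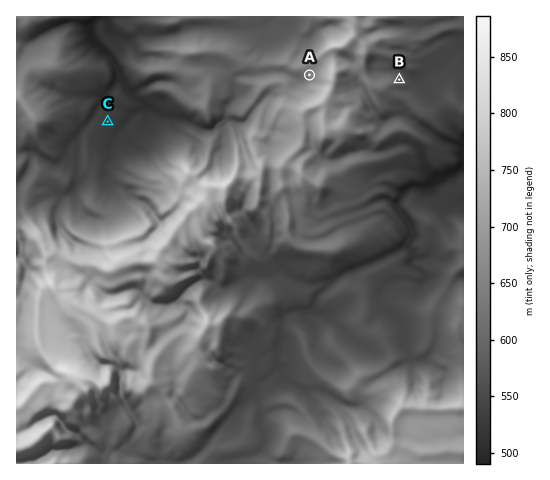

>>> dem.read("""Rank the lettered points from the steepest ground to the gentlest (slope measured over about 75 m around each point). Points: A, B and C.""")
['B', 'A', 'C']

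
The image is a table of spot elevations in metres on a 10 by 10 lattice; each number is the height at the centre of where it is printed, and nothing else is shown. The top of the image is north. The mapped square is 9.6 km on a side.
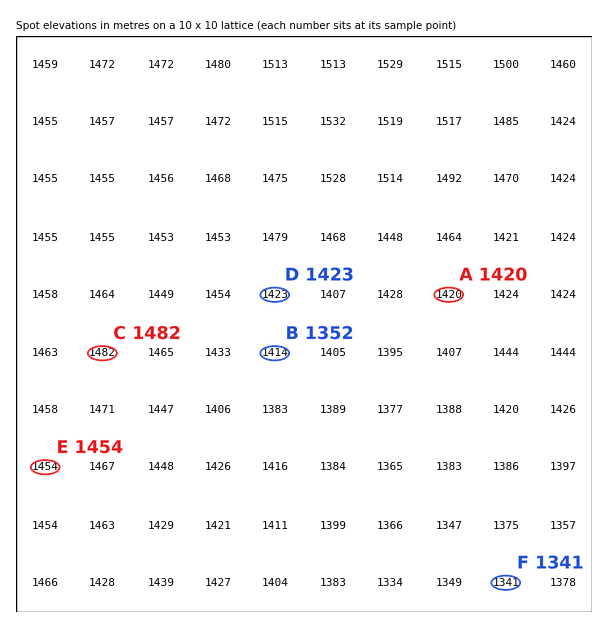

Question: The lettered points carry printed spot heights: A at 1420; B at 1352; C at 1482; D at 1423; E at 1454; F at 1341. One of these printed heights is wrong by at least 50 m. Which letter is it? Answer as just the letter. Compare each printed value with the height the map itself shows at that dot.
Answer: B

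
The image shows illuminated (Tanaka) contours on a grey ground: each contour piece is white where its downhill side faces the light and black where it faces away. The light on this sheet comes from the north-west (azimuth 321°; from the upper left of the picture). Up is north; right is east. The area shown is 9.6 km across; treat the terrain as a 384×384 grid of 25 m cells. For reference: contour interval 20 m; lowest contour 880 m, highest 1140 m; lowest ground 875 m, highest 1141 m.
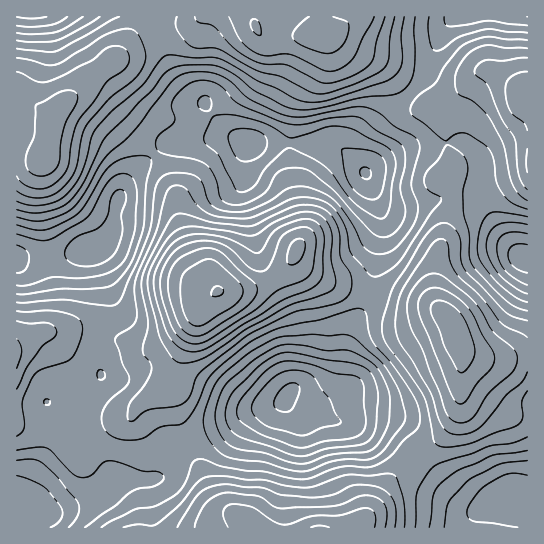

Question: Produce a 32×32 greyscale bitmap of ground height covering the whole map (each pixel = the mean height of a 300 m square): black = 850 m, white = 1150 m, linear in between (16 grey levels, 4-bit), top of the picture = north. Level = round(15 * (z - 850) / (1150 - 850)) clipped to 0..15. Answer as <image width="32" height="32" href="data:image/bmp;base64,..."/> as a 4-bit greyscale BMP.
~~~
<image width="32" height="32" href="data:image/bmp;base64,Qk12AgAAAAAAAHYAAAAoAAAAIAAAACAAAAABAAQAAAAAAAACAAATCwAAEwsAABAAAAAAAAAAAAAAABEREQAiIiIAMzMzAERERABVVVUAZmZmAHd3dwCIiIgAmZmZAKqqqgC7u7sAzMzMAN3d3QDu7u4A////AERFZ4iJq7zMu8zMuodlVERERWZ3eJq7u6qqu7qHZURERFZmZneJqqmZmZqph2ZURFVmdmZ3eIiId3iIiIh2ZVVmZ3d3d3d2ZlVWZmiIiHdmd3d3eHd3ZVQzM0RXiJmYiId3eIiId2QzIiIzRniaqZh3d3eJmIdkMhIiM0Z4q7qZh3d3iJmYZTIhIzNGeby7qYd3d3iZmHZTIjM0V4q8y7qYh3d4mamHZUREVWiazcy6mYh3iJq7qXdmZmaJq83cupmId3ib3cuoh3d3iavdy6mIh3d3nN7ty5mIh4m83bqYZmZmaKzu7ty6qZiJrMupdkRVVWis7u7czLqYiJu6l2Q0RDRGnN7tu8zKmHeKqYZDREMzRYrMy6vNyodmeal1Q1VUQzV5qqmavMqGVWiZdlV3dlQ1aJiHeJqpdUVniHZmmZdkNGiHZVZ4h1RFZ4h3eKupdUVnd2VFZmVDNGeId4m8uoZVZmZURFVUQzRniHeKvMqXZmVVRDRFRDNFZ3h3irzLmHZlVUM0RUREVmeHiJq8y6iHZlVERWZlVWd4iIiqvMy6mHZVVWd4iHd3eIiJq7u7uqmGVVZ4maqZiHeJmauqq7uqh3d4mqq7uqmHeJqqmZqrupiZmru8zMuph3iZmXd4mqqZmqvMzd3cuYdneIhVZ3iZmaq7zMzd3LqHZWZl"/>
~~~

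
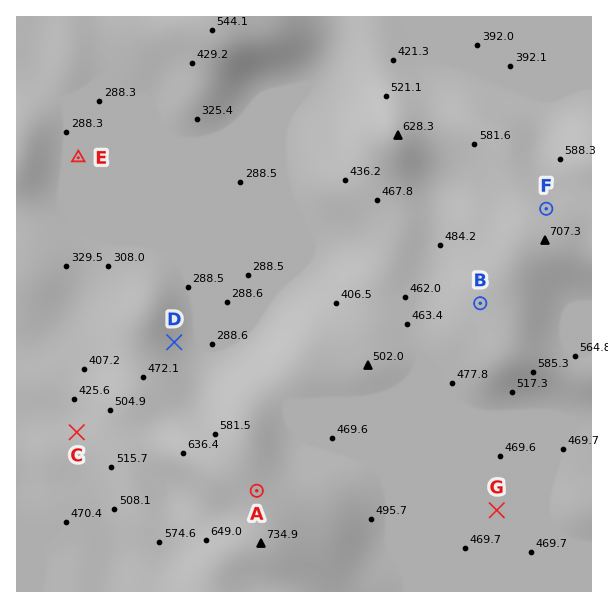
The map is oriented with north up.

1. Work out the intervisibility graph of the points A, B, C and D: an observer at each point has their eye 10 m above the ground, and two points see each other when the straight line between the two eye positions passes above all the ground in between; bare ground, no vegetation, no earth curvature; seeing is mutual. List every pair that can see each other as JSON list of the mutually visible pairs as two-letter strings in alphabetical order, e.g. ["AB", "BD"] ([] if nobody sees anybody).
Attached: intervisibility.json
["AB", "BD"]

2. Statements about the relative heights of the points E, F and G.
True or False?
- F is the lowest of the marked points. False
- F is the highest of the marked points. True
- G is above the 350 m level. True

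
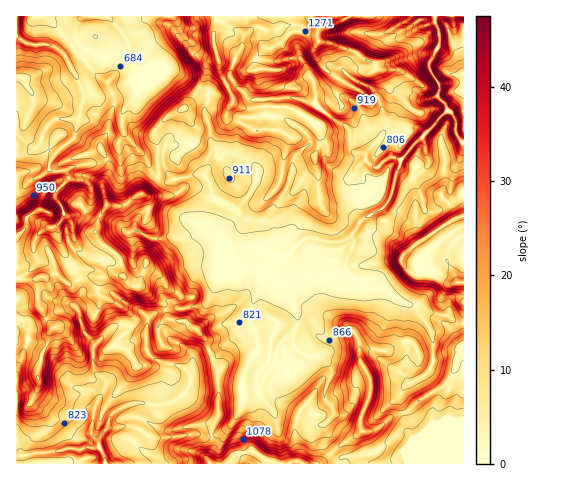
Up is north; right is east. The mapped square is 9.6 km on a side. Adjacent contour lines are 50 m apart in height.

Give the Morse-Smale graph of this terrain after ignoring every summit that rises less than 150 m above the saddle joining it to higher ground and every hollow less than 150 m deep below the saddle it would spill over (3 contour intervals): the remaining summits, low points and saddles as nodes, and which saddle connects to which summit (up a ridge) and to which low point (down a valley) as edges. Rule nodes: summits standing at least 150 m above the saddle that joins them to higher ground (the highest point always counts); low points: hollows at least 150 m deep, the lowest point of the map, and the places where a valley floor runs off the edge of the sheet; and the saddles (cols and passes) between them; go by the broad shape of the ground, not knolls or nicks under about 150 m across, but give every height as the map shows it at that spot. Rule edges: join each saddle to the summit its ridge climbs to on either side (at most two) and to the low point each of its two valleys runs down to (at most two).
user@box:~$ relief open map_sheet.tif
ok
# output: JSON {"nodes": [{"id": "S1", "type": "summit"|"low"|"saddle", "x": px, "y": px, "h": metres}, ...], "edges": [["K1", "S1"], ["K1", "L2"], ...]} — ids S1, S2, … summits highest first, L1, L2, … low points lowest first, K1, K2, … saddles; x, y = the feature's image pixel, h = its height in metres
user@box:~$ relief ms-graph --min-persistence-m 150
{"nodes": [
{"id": "S1", "type": "summit", "x": 318, "y": 28, "h": 1349},
{"id": "S2", "type": "summit", "x": 124, "y": 276, "h": 1312},
{"id": "S3", "type": "summit", "x": 290, "y": 463, "h": 1249},
{"id": "S4", "type": "summit", "x": 458, "y": 283, "h": 1186},
{"id": "S5", "type": "summit", "x": 463, "y": 74, "h": 868},
{"id": "L1", "type": "low", "x": 434, "y": 19, "h": 512},
{"id": "L2", "type": "low", "x": 17, "y": 17, "h": 535},
{"id": "L3", "type": "low", "x": 105, "y": 462, "h": 592},
{"id": "K1", "type": "saddle", "x": 27, "y": 344, "h": 1054},
{"id": "K2", "type": "saddle", "x": 209, "y": 351, "h": 962},
{"id": "K3", "type": "saddle", "x": 63, "y": 210, "h": 942},
{"id": "K4", "type": "saddle", "x": 159, "y": 172, "h": 932},
{"id": "K5", "type": "saddle", "x": 257, "y": 385, "h": 830},
{"id": "K6", "type": "saddle", "x": 348, "y": 271, "h": 787},
{"id": "K7", "type": "saddle", "x": 458, "y": 134, "h": 654},
{"id": "K8", "type": "saddle", "x": 445, "y": 104, "h": 618}],
"edges": [["K1", "S2"], ["K1", "L1"], ["K1", "L3"], ["K2", "S2"], ["K2", "S3"], ["K2", "L1"], ["K2", "L3"], ["K3", "S2"], ["K3", "L1"], ["K3", "L2"], ["K4", "S1"], ["K4", "S2"], ["K4", "L1"], ["K4", "L2"], ["K5", "S1"], ["K5", "S3"], ["K5", "L1"], ["K6", "S1"], ["K6", "S4"], ["K6", "L1"], ["K7", "S4"], ["K7", "S5"], ["K7", "L1"], ["K8", "S1"], ["K8", "S5"], ["K8", "L1"]]}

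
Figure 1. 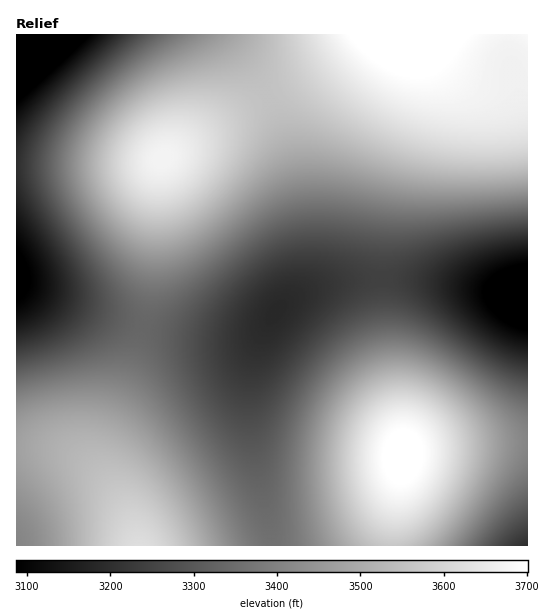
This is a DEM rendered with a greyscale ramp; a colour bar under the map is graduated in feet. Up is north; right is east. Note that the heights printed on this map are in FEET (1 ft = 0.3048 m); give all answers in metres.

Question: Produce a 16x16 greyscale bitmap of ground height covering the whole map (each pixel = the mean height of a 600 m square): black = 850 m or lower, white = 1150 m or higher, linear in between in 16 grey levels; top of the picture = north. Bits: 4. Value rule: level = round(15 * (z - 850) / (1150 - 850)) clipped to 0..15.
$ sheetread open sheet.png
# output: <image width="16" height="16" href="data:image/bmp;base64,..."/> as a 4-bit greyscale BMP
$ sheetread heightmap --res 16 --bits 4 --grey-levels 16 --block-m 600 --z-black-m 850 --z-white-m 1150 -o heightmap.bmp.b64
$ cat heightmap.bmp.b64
<image width="16" height="16" href="data:image/bmp;base64,Qk32AAAAAAAAAHYAAAAoAAAAEAAAABAAAAABAAQAAAAAAIAAAAATCwAAEwsAABAAAAAAAAAAAAAAABEREQAiIiIAMzMzAERERABVVVUAZmZmAHd3dwCIiIgAmZmZAKqqqgC7u7sAzMzMAN3d3QDu7u4A////AKvMy6mavMuXq8zKmJrN3Km7u7qYms7turu7qYiKzu26qqqYd4q93KmJmYh3eKu6h2eIiHZniZhlVniIdmd3dlRWiZmHZ3d2VFeauph3eId2aKzMuZmZmZl5vd3Lqqu7u3m93cu7vM3daKzNzMzN3d1GirvMzN7u7TRomrvN7u7t"/>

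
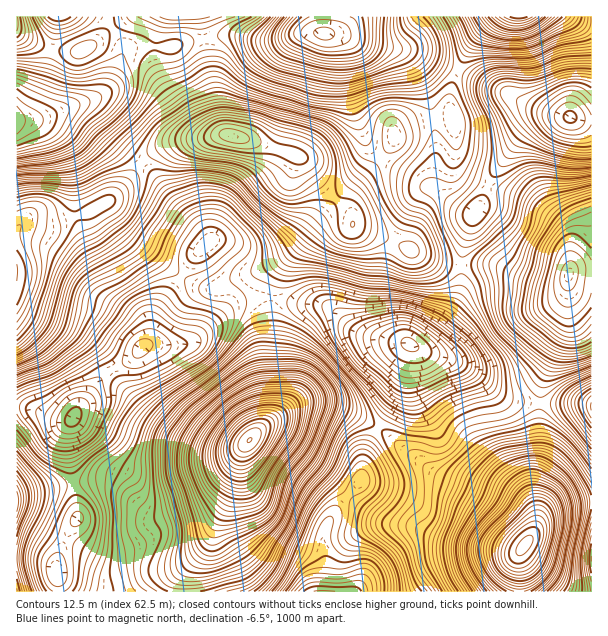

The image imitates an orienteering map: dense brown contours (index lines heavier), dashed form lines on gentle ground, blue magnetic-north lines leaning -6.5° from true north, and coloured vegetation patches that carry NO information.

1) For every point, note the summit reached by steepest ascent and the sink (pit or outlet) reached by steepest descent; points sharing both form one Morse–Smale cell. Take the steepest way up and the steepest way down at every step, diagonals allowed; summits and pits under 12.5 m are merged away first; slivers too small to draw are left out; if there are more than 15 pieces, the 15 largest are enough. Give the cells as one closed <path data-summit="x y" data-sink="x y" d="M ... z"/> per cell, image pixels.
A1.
<path data-summit="525 545" data-sink="321 591" d="M380 428l-7 7-7 15-6 33-17 17-19 31 0 60 195 1-1-37 12-18 0-10-2-6-13-13-17-10-67-28z"/><path data-summit="249 440" data-sink="321 591" d="M323 404l-24 0-11 5-22 15-20 20-5 9-6 30-6 17-12 21-7 21-24 30-5 12 1 8 142-1 0-60 14-25 22-23 6-33 12-22-25-14z"/><path data-summit="233 135" data-sink="324 33" d="M320 32l-17 0-27 8-18 0-18-4-19 0-15 2-1 12 9 37 3 24 6 20 4 3 27 6 46 17 22 29 28 26-1-14 3-6 28-34-14-17-14-36-6-28-3-33-5-7-6-3z"/><path data-summit="233 135" data-sink="209 243" d="M230 134l-11 0-7 4-41 6-16 7-13 11 66 77 2 3-16 13-13 21 17 10 11 3 10-1 20-11 16-5 27-13 41-41 9-6 10-1 8 4-1-5-27-24-22-29-46-17z"/><path data-summit="17 270" data-sink="141 348" d="M105 204l-16 8-35 11-30-1-8 8 0 75 16 9 49 20 22 19 7 13 4 2 15-7 19-19 8-30 25-36-50-38z"/><path data-summit="525 545" data-sink="410 344" d="M411 344l-3 24-8 25-22 35 60 47 54 19 23 14 13 13 2 6 1 9 5-12-2-42 6-30 0-48-31-4-15-9-29-24-15-7-27-8z"/><path data-summit="249 440" data-sink="141 348" d="M270 298l-15 0-19 4-44 40-9 2-36 0-6 4-12 13-17 8 15 23 23 23 26 18 36 15 27 0 6-3 13-13 12-16z"/><path data-summit="233 135" data-sink="410 344" d="M344 216l-11 0-6 2-19 18-24 28-6 11-7 22 28 7 27 2 33 26 31 10 32 4 17-19 19-31 4-12 0-18-19-2-21-8-29-15-37-13-4-7z"/><path data-summit="249 440" data-sink="56 572" d="M240 452l-11 21-23 25-8 4-42 12-10-3-23-23-9-6-13-2-27 4 4 34-14 22-8 21 2 30 122 1 6-20 24-30 7-21 12-21 9-29z"/><path data-summit="569 275" data-sink="410 344" d="M497 265l-35 0-2 26-8 17-18 25-12 13-8 1 9 5 27 8 15 7 29 24 15 9 30 3 3-22 24-54 2-48-8 5-14 0-24-7z"/><path data-summit="249 440" data-sink="74 417" d="M113 370l-3 0-10 8-26 36-6 12-1 17 6 40 28-3 13 2 9 6 23 23 7 3 27-6 26-10 23-25 15-27-13 4-19-2-36-15-26-18-23-23z"/><path data-summit="249 440" data-sink="410 344" d="M275 298l-4 1-1 43 1 66-6 15 2 1 21-15 11-5 24 0 30 10 25 13 22-34 8-25 2-23-2-2-18-1-31-10-33-26-27-2z"/><path data-summit="233 135" data-sink="17 120" d="M204 40l-16 2-18 6-35-2-10 4-13 31-6 9-14 10-18 5 15 3 20 26 32 29 9-9 17-9 16-5 42-6-8-23z"/><path data-summit="17 270" data-sink="17 120" d="M86 106l-14 0-34 14-22 0 1 109 7-7 30 1 38-12 18-11 16-15 13-18 1-5-31-28-13-20z"/><path data-summit="519 17" data-sink="570 117" d="M575 16l-78 0-27 29-12 26 84 39 21 6 28 4 1-99z"/>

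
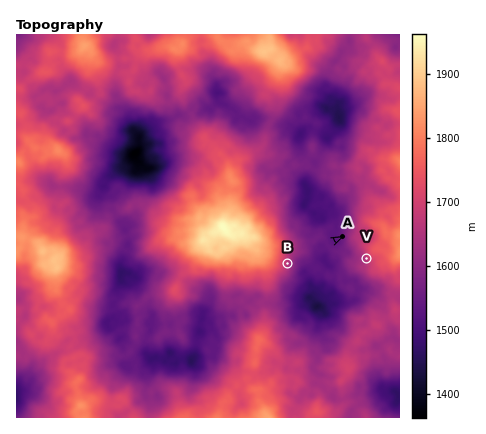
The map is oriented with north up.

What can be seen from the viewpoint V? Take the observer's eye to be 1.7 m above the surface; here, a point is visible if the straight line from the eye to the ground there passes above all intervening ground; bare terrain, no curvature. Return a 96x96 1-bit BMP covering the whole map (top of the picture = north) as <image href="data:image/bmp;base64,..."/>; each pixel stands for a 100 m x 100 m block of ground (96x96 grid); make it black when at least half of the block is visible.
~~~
<image width="96" height="96" href="data:image/bmp;base64,Qk2+BAAAAAAAAD4AAAAoAAAAYAAAAGAAAAABAAEAAAAAAIAEAAATCwAAEwsAAAIAAAAAAAAA////AAAAAAAAAPwAAABwA/4AAAAAAHwAAAAwB//cAAAAAHwAAAAQB+f8AAAAAP4AAAAAB+/4AAAAAf8wAAAMD/H4AAAAAf/wAAAAB+DQAAAAAf/wAAAAA+AAAAAAAf/wAAAAH/BgAAAAAf/AAAAAPvHAAAAAAf/AAAAAP/PgAAAAAf/AAAAAH//gAAAAA//AAAAAC+HgAAAAD/+AAAAAD2HQEAAAA/+AAAAADDHwOAAAAn+AAAAADD/3+AAAA/8AAAAADH//8AAAAfwAAAAACH//8AAAAOAAAAAACP//8AAAAAAAAAAAA///MAAAAAAAAAAAB/P8fAAAAAAAAAAAD////AAAAAAAAAAAH///zwAAAAAAAAAAD///g4AAAAAAAAAAD///gcAAAAAAAAAAB///j8AAAAAAAAAAA//wf8AAAAAAAAAAA//gP4AAAAAAAAAAB//ADwAAAAAAAAAAB//AAAAAAAAAAAAAA//gAAAAAAAAAAAAAf/wAAAAAAAAAAAAAf/wAAAAAAAAAAAAAf/AAAAAAAAAAAAAAf+AAAAAAAAAAAAAAf+TAAAAAAAAAAAAAf/fAAAAAAAAAAAAAf9+AAAAAAAAAAAAA//8A4AAAAAAAAAAB//4H4AAAAAAAAAAB//8H4AAAAAAAAAAB//554AAAAAAAAAAD///5wAAAAAAAAAAD///wgAAAAAAAAAAP///gAAAAAAAAAAAP///AAAAAAAAAAAAH//+AAAAAAAAAAAAf//+AAAAAAAAAAAAP//OAAAAAAAAAAAAN//AAAAAAAAAAAAAN//gAAAAAAAAAAAAf//wAAAAAAAAAAAAn/7gAAAAAAAAAAAB//9gAAAAAAAAAAAB9/8AAAAAAAAAAAAB4/8AAAAAAAAAAAABwN8AAAAAAAAAAAAA4P8AAAAAAAAAAAAD8f8AAAAAAAAAAAAD8f4AAAAAAAAAAAAD8P4AAAAAAAAAAAAD+H8AAAAAAAAAAAAD+P8AAAAAAAAAAAAB+/+AAAAAAAAAAAAA//eAAAAAAAAAAAAA//AAAAAAAAAAAAAAP/gAAAAAAAAAAAAAPtgAAAAAAAAAAAAAB9gAAAAAAAAAAAAAA5gAAAAAAAAAAAAAA4gAAAAAAAAAAAAAA8AAAAAAAAAAAAAAAMAAAAAAAAAAAAAAAeAAAAAAAAAAAAAAAeAAAAAAAAAAAAAAAOAAAAAAAAAAAAAAAeAAAAAAAAAAAAAAA+AAAAAAAAAAAAAAD+AAAAAAAAAAAAAAH+AAAAAAAAAAAAAAL/AAAAAAAAAAAAAAx/AAAAAAAAAAAAABw/AAAAAAAAAAADABw/gAAAAAAAAAADgAT/gAAAAAAAAAADwAefgAAAAAAAAAAHwAe/wAAAAAAAAAADwf//wAAAAAAAAAAHw///wAAAAAAAAAAf////wAAAAAAAAA/////7AAAAAAAAAB/////wAAAAAAACAAP///8wAAAAAAAGAACH/xAAAAAAAAAGAAAH2gAAAAAAAAAAAAADwAAAAAAAAAAAAAAAwAAAAAAAA="/>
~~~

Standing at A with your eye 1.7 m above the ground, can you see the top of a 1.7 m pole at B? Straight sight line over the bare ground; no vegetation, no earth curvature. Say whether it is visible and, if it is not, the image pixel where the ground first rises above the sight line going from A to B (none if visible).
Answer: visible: true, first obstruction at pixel None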